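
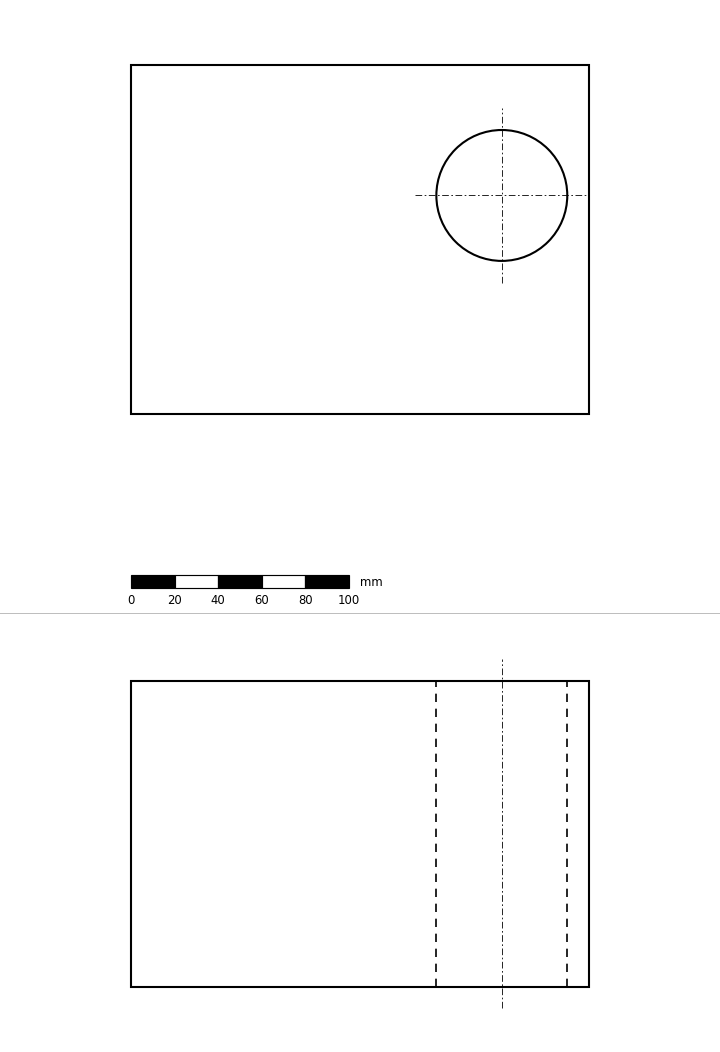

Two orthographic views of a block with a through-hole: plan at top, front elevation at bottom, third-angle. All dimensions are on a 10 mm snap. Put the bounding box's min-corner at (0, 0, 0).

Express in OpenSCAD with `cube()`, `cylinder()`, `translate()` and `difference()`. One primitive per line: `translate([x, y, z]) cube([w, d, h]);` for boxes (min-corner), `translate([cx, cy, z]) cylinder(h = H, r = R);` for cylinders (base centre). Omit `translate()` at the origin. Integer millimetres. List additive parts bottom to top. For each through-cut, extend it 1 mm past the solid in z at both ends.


difference() {
  cube([210, 160, 140]);
  translate([170, 100, -1]) cylinder(h = 142, r = 30);
}


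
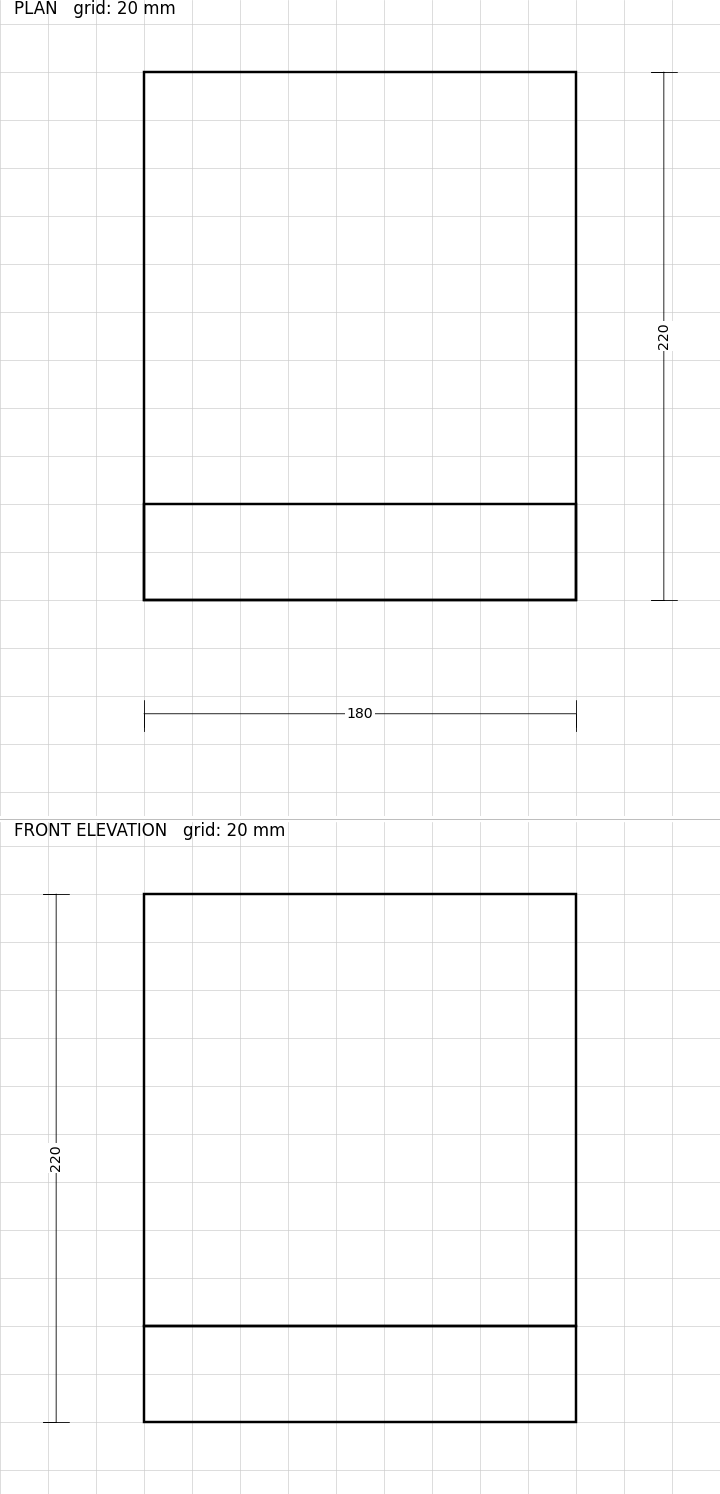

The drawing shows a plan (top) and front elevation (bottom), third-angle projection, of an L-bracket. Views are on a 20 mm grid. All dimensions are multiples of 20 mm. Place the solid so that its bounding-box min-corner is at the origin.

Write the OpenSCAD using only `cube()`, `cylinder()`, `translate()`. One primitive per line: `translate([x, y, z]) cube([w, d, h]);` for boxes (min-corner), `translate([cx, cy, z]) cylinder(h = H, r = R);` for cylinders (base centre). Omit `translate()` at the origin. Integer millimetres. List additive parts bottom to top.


cube([180, 220, 40]);
translate([0, 0, 40]) cube([180, 40, 180]);


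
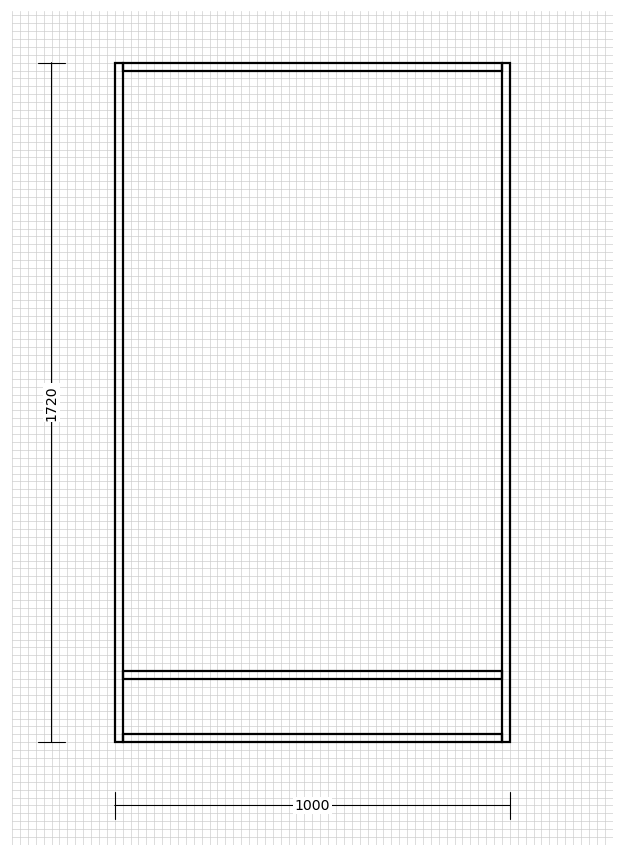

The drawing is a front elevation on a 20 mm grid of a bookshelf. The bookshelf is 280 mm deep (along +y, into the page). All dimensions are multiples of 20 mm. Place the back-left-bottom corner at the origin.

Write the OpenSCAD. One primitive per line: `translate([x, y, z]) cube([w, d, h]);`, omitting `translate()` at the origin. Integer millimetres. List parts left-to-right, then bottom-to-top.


cube([20, 280, 1720]);
translate([20, 0, 0]) cube([960, 280, 20]);
translate([20, 0, 160]) cube([960, 280, 20]);
translate([20, 0, 1700]) cube([960, 280, 20]);
translate([980, 0, 0]) cube([20, 280, 1720]);


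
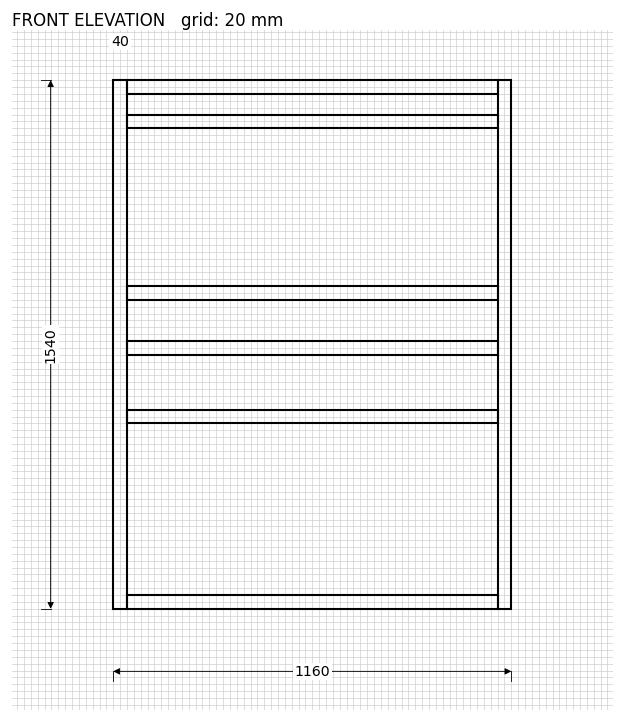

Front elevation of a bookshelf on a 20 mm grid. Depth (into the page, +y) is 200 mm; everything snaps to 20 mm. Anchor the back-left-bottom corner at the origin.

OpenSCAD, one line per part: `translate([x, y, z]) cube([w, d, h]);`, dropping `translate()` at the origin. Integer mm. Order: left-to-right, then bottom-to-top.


cube([40, 200, 1540]);
translate([40, 0, 0]) cube([1080, 200, 40]);
translate([40, 0, 540]) cube([1080, 200, 40]);
translate([40, 0, 740]) cube([1080, 200, 40]);
translate([40, 0, 900]) cube([1080, 200, 40]);
translate([40, 0, 1400]) cube([1080, 200, 40]);
translate([40, 0, 1500]) cube([1080, 200, 40]);
translate([1120, 0, 0]) cube([40, 200, 1540]);


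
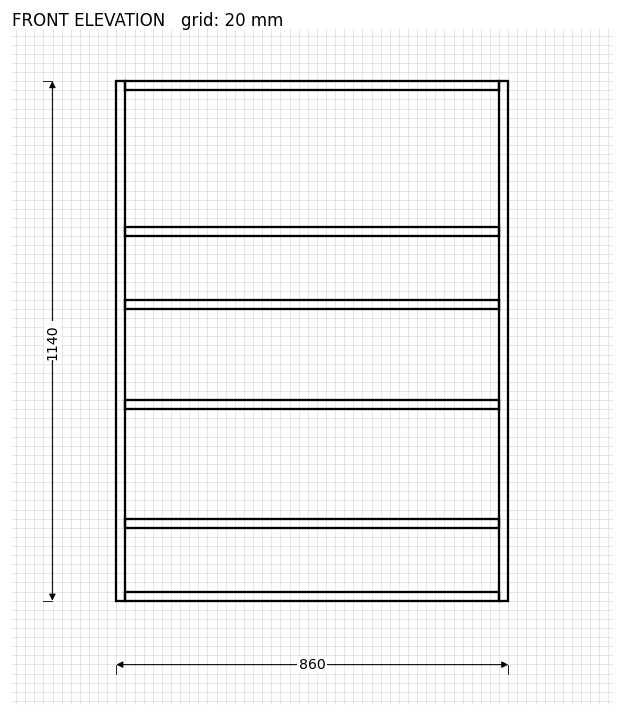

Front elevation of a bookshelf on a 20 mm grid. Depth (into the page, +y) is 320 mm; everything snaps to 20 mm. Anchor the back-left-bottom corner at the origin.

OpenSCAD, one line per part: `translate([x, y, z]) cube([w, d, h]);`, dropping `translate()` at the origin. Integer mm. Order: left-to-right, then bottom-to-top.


cube([20, 320, 1140]);
translate([20, 0, 0]) cube([820, 320, 20]);
translate([20, 0, 160]) cube([820, 320, 20]);
translate([20, 0, 420]) cube([820, 320, 20]);
translate([20, 0, 640]) cube([820, 320, 20]);
translate([20, 0, 800]) cube([820, 320, 20]);
translate([20, 0, 1120]) cube([820, 320, 20]);
translate([840, 0, 0]) cube([20, 320, 1140]);


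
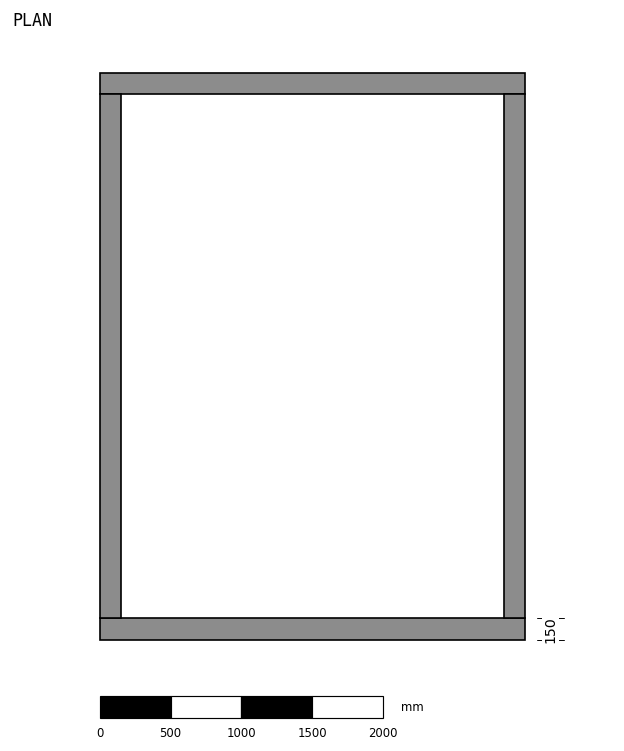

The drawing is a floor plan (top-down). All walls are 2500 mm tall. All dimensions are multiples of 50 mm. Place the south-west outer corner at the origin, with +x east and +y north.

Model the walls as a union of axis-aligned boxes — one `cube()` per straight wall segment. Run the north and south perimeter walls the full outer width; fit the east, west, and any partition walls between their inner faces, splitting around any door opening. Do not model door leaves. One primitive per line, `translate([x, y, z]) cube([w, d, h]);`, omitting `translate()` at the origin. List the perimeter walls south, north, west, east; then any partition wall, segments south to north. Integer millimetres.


cube([3000, 150, 2500]);
translate([0, 3850, 0]) cube([3000, 150, 2500]);
translate([0, 150, 0]) cube([150, 3700, 2500]);
translate([2850, 150, 0]) cube([150, 3700, 2500]);


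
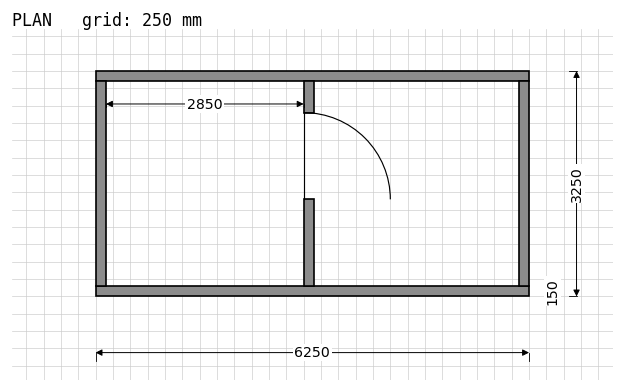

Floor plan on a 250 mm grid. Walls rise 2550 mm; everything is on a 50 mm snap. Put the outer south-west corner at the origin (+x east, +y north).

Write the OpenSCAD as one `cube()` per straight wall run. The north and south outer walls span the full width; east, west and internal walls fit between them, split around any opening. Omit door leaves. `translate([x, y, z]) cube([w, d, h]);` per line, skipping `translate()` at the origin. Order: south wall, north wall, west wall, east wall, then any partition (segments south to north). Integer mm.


cube([6250, 150, 2550]);
translate([0, 3100, 0]) cube([6250, 150, 2550]);
translate([0, 150, 0]) cube([150, 2950, 2550]);
translate([6100, 150, 0]) cube([150, 2950, 2550]);
translate([3000, 150, 0]) cube([150, 1250, 2550]);
translate([3000, 2650, 0]) cube([150, 450, 2550]);


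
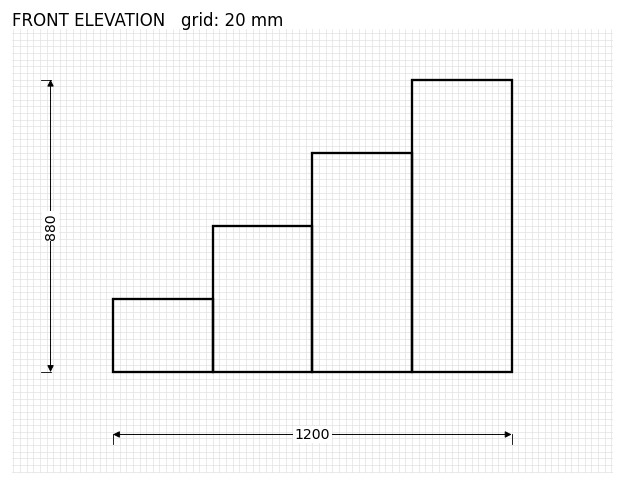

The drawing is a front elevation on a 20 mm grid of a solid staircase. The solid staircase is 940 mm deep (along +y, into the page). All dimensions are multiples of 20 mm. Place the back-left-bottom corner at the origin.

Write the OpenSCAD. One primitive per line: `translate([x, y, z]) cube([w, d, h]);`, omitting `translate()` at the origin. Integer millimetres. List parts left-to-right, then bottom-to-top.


cube([300, 940, 220]);
translate([300, 0, 0]) cube([300, 940, 440]);
translate([600, 0, 0]) cube([300, 940, 660]);
translate([900, 0, 0]) cube([300, 940, 880]);


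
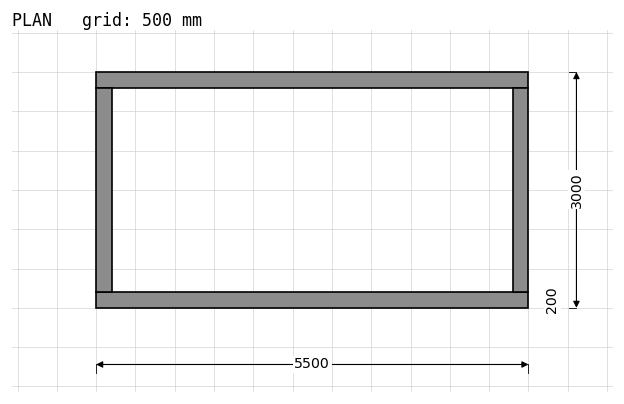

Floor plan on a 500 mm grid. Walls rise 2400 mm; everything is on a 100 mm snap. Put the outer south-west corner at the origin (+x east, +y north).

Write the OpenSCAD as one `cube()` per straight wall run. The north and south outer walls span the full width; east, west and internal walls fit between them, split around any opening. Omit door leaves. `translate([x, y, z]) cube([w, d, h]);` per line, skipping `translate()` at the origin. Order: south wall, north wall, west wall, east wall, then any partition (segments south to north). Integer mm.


cube([5500, 200, 2400]);
translate([0, 2800, 0]) cube([5500, 200, 2400]);
translate([0, 200, 0]) cube([200, 2600, 2400]);
translate([5300, 200, 0]) cube([200, 2600, 2400]);


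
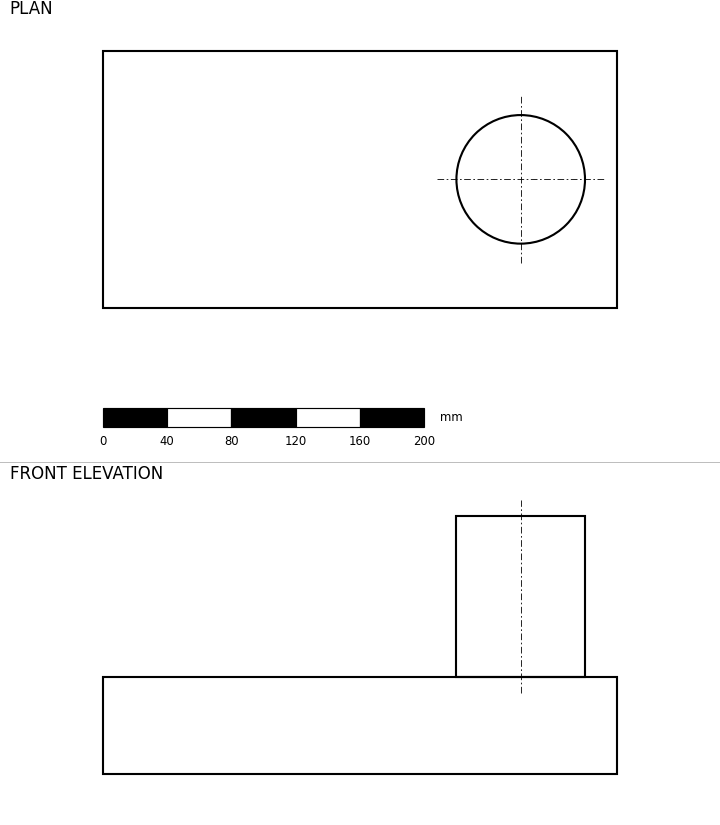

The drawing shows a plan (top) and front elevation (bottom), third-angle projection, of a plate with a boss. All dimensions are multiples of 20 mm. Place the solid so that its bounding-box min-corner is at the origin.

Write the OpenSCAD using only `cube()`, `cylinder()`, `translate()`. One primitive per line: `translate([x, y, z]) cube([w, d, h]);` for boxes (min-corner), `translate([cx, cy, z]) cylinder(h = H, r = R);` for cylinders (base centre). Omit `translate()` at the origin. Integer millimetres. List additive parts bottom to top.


cube([320, 160, 60]);
translate([260, 80, 60]) cylinder(h = 100, r = 40);


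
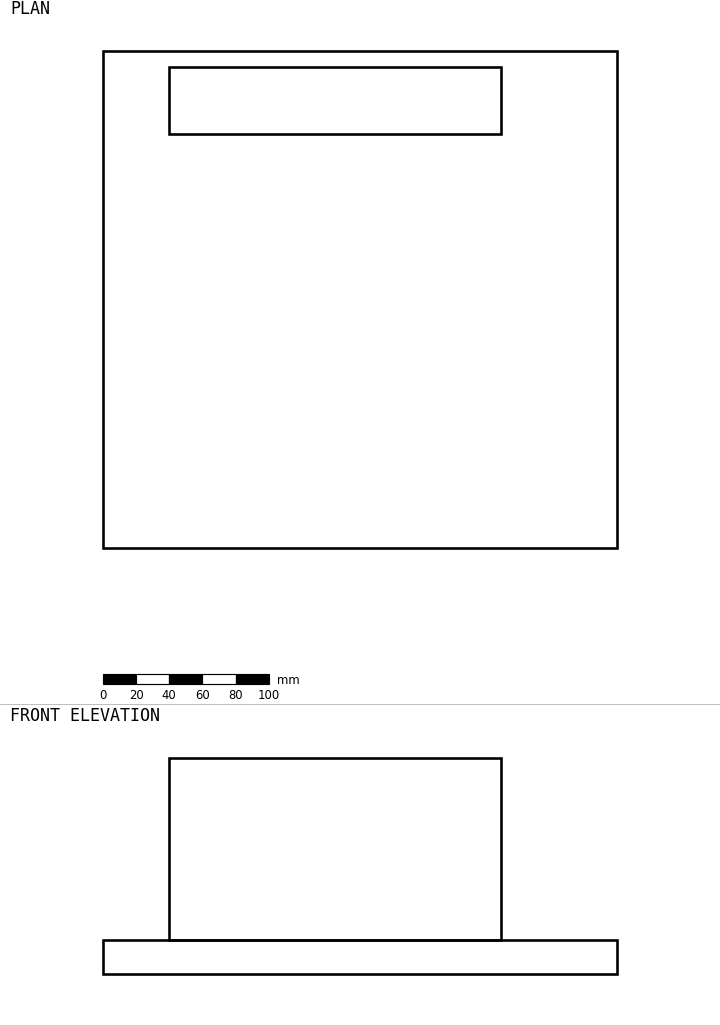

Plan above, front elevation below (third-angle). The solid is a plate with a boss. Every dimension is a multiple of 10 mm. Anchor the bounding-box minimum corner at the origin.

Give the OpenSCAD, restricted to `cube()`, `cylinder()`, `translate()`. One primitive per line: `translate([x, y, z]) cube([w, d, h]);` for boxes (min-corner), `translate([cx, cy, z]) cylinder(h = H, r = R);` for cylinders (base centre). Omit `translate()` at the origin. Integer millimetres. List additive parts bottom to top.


cube([310, 300, 20]);
translate([40, 250, 20]) cube([200, 40, 110]);


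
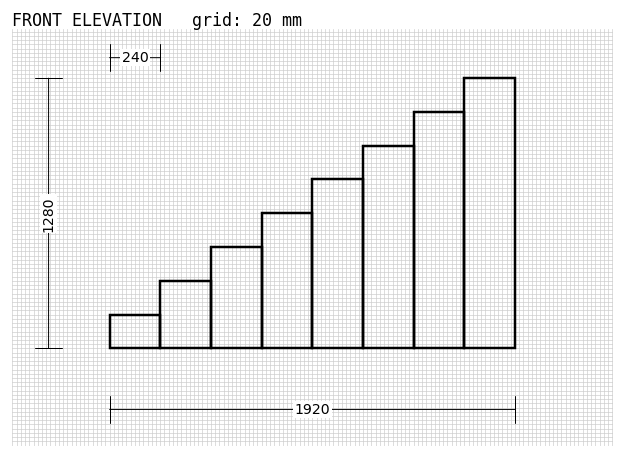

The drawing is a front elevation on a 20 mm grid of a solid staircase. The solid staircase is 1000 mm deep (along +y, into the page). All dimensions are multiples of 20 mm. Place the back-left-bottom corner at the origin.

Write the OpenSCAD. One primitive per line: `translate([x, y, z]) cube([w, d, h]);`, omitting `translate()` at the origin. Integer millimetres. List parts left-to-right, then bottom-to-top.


cube([240, 1000, 160]);
translate([240, 0, 0]) cube([240, 1000, 320]);
translate([480, 0, 0]) cube([240, 1000, 480]);
translate([720, 0, 0]) cube([240, 1000, 640]);
translate([960, 0, 0]) cube([240, 1000, 800]);
translate([1200, 0, 0]) cube([240, 1000, 960]);
translate([1440, 0, 0]) cube([240, 1000, 1120]);
translate([1680, 0, 0]) cube([240, 1000, 1280]);


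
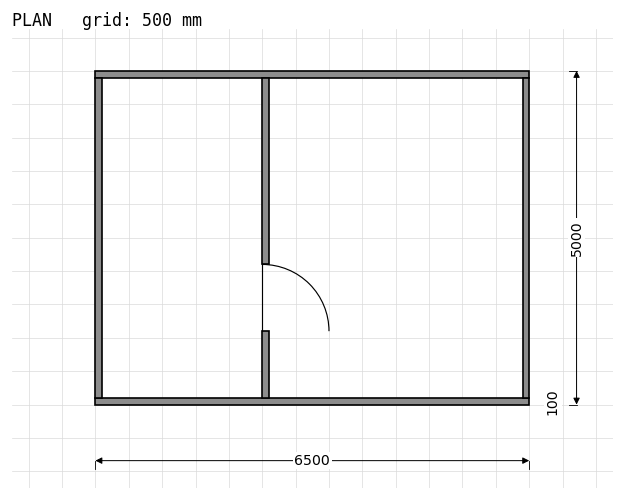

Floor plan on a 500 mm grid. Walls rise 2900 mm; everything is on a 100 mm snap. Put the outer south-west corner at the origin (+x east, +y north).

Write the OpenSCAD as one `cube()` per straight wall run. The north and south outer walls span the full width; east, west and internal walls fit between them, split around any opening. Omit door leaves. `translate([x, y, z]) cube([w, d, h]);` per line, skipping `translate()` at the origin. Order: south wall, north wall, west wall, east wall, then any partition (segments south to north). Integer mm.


cube([6500, 100, 2900]);
translate([0, 4900, 0]) cube([6500, 100, 2900]);
translate([0, 100, 0]) cube([100, 4800, 2900]);
translate([6400, 100, 0]) cube([100, 4800, 2900]);
translate([2500, 100, 0]) cube([100, 1000, 2900]);
translate([2500, 2100, 0]) cube([100, 2800, 2900]);


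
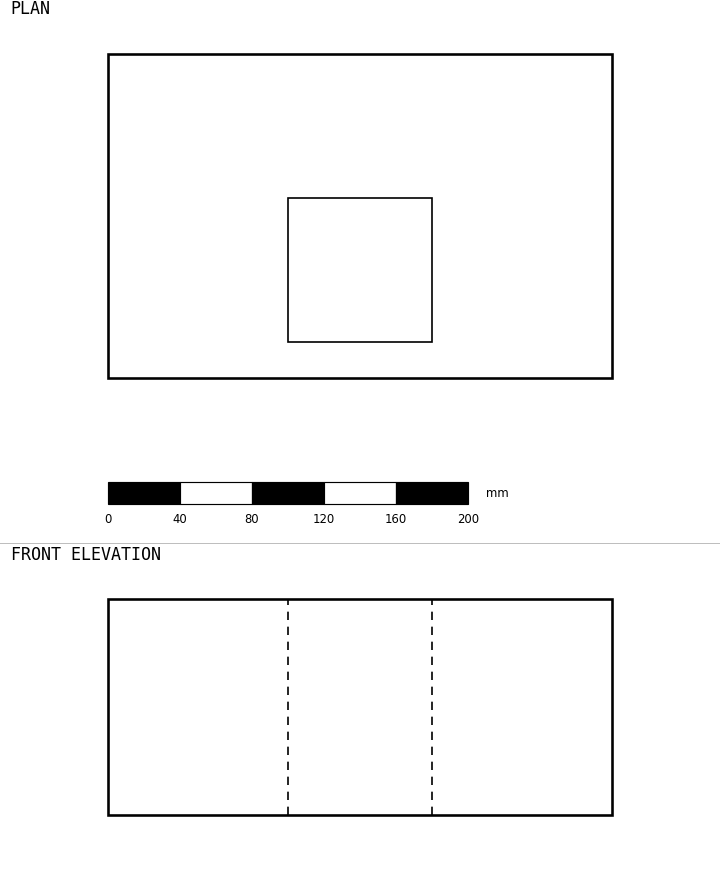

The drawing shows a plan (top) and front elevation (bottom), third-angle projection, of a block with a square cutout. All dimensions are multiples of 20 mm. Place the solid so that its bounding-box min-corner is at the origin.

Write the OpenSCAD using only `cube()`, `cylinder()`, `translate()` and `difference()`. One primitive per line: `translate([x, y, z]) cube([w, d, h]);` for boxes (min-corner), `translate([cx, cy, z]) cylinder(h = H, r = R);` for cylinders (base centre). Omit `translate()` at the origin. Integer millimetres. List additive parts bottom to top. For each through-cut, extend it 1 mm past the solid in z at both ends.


difference() {
  cube([280, 180, 120]);
  translate([100, 20, -1]) cube([80, 80, 122]);
}


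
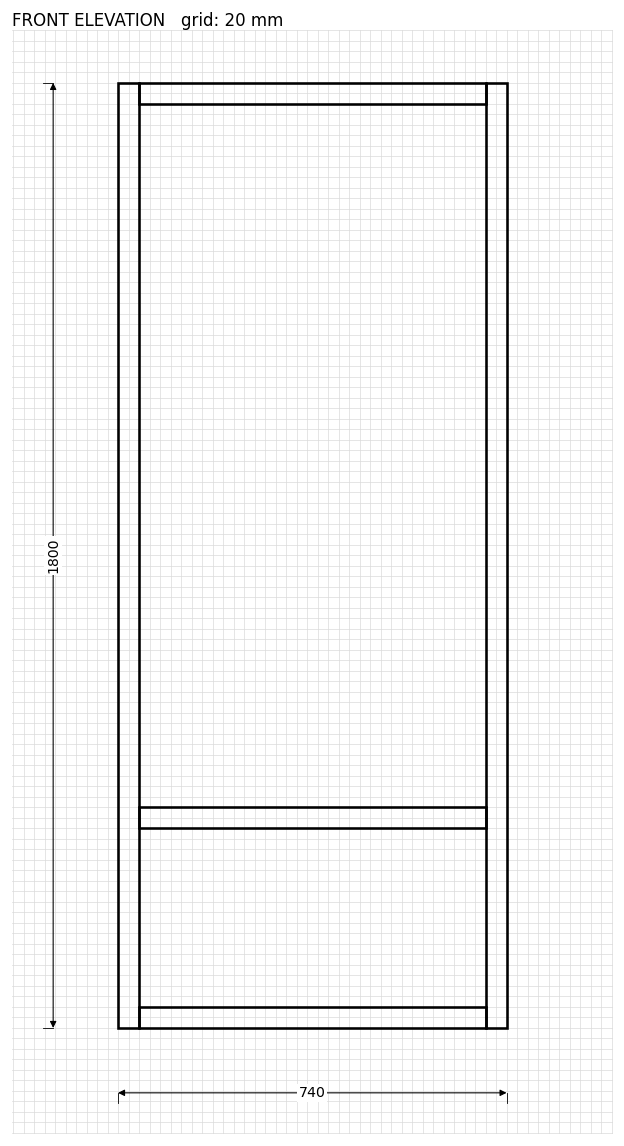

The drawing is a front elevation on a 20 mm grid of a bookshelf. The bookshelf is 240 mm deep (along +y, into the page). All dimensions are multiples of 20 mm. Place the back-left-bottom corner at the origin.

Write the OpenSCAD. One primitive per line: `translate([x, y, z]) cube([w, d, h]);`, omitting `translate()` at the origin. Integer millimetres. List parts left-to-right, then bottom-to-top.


cube([40, 240, 1800]);
translate([40, 0, 0]) cube([660, 240, 40]);
translate([40, 0, 380]) cube([660, 240, 40]);
translate([40, 0, 1760]) cube([660, 240, 40]);
translate([700, 0, 0]) cube([40, 240, 1800]);


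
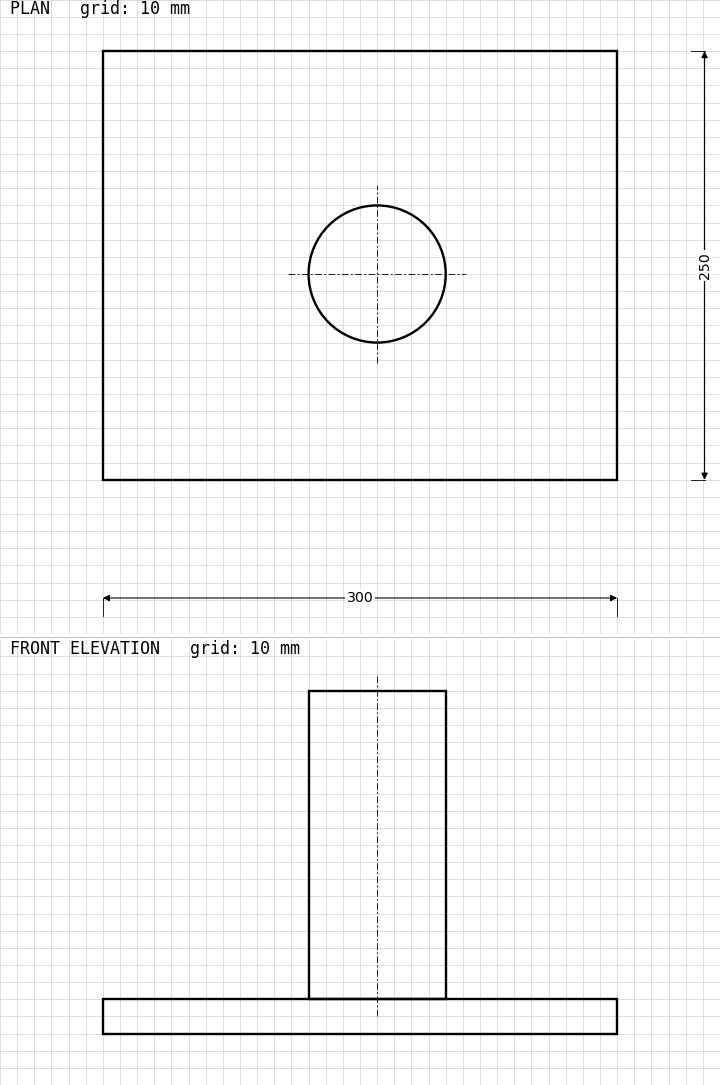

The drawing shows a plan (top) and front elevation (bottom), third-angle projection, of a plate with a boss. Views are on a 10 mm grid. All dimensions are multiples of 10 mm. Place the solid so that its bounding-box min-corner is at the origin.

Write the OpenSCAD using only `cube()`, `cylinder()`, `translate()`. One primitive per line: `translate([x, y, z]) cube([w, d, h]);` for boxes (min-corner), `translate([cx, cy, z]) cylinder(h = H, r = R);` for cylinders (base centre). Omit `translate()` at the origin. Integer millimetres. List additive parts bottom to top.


cube([300, 250, 20]);
translate([160, 120, 20]) cylinder(h = 180, r = 40);


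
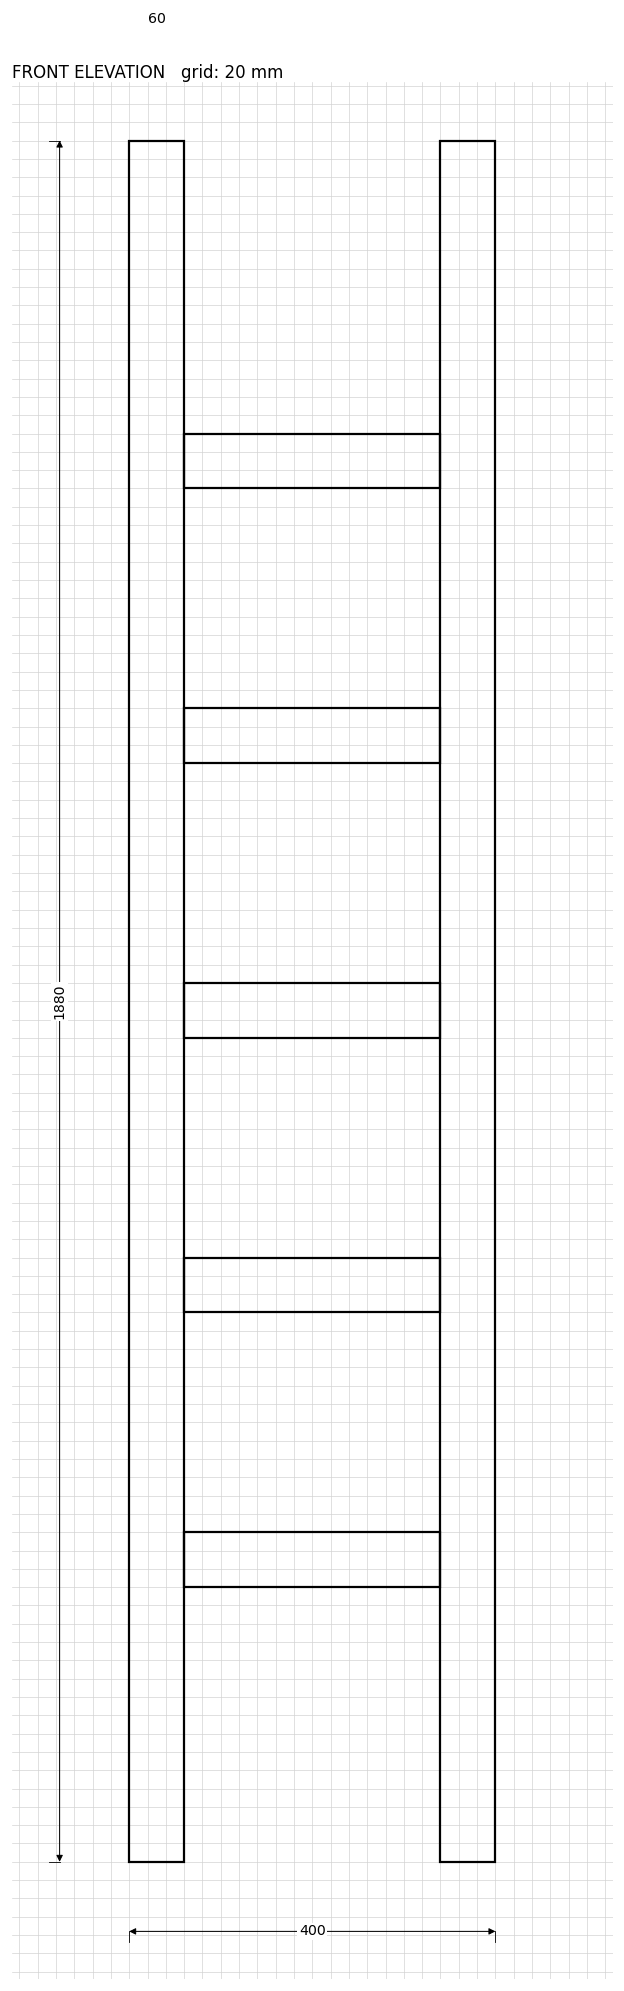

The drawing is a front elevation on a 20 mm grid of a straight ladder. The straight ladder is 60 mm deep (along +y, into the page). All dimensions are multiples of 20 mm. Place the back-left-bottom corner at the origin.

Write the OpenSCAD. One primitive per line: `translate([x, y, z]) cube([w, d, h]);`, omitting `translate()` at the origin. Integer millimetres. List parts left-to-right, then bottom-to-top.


cube([60, 60, 1880]);
translate([60, 0, 300]) cube([280, 60, 60]);
translate([60, 0, 600]) cube([280, 60, 60]);
translate([60, 0, 900]) cube([280, 60, 60]);
translate([60, 0, 1200]) cube([280, 60, 60]);
translate([60, 0, 1500]) cube([280, 60, 60]);
translate([340, 0, 0]) cube([60, 60, 1880]);


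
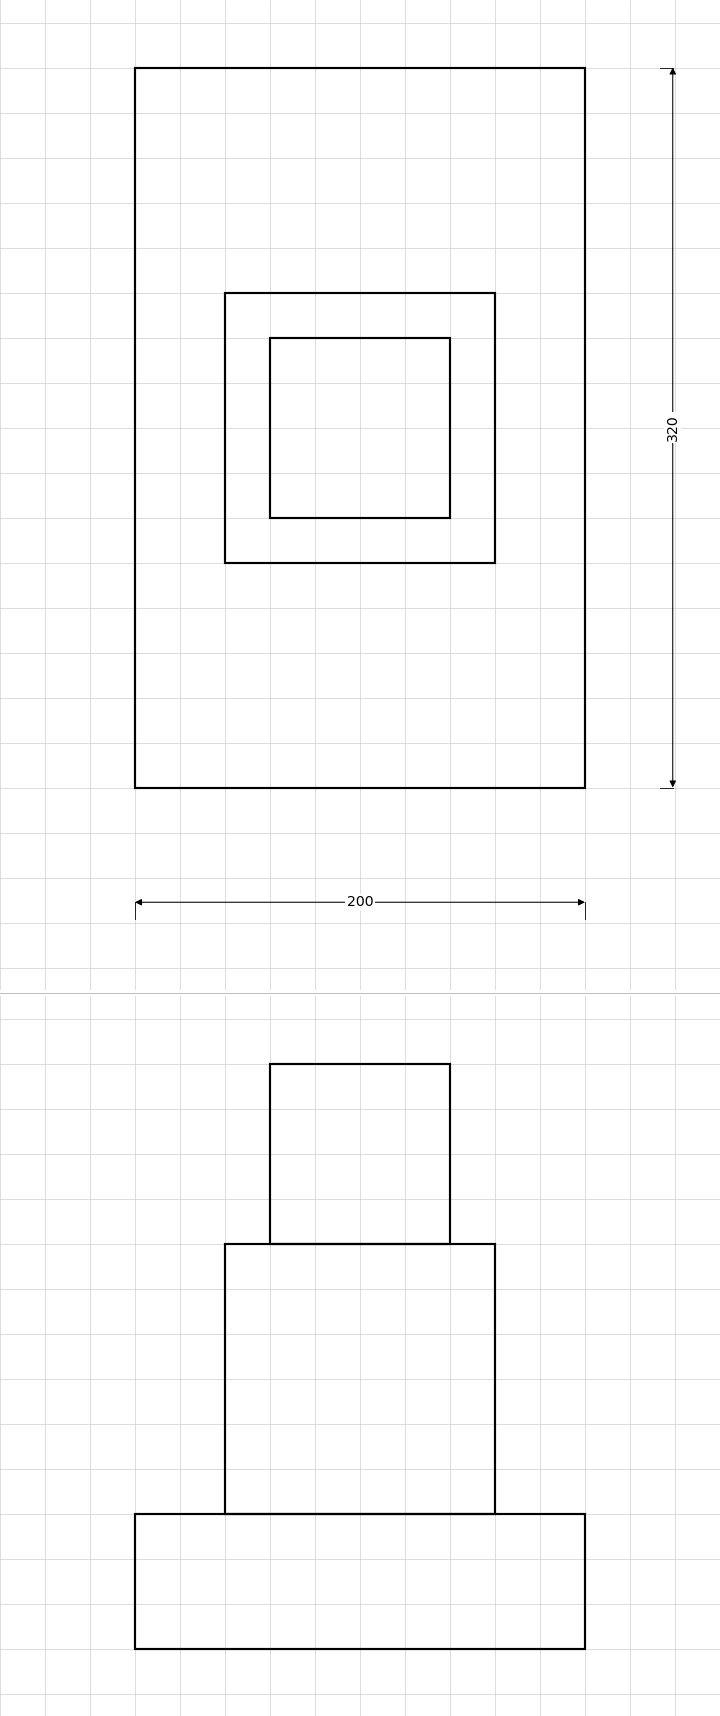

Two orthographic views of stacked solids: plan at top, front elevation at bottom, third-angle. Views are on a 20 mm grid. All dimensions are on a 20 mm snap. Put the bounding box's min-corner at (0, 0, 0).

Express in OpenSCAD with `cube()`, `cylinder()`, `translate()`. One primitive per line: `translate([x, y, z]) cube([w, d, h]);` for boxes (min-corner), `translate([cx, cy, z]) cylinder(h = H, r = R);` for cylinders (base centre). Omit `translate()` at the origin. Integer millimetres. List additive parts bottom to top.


cube([200, 320, 60]);
translate([40, 100, 60]) cube([120, 120, 120]);
translate([60, 120, 180]) cube([80, 80, 80]);


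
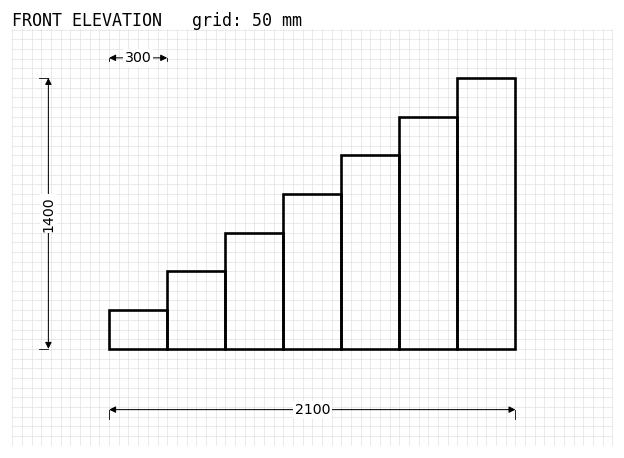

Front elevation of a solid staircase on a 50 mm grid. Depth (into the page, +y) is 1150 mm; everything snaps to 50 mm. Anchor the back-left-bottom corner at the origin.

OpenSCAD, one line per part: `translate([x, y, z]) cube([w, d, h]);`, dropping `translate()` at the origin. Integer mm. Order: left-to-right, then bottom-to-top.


cube([300, 1150, 200]);
translate([300, 0, 0]) cube([300, 1150, 400]);
translate([600, 0, 0]) cube([300, 1150, 600]);
translate([900, 0, 0]) cube([300, 1150, 800]);
translate([1200, 0, 0]) cube([300, 1150, 1000]);
translate([1500, 0, 0]) cube([300, 1150, 1200]);
translate([1800, 0, 0]) cube([300, 1150, 1400]);


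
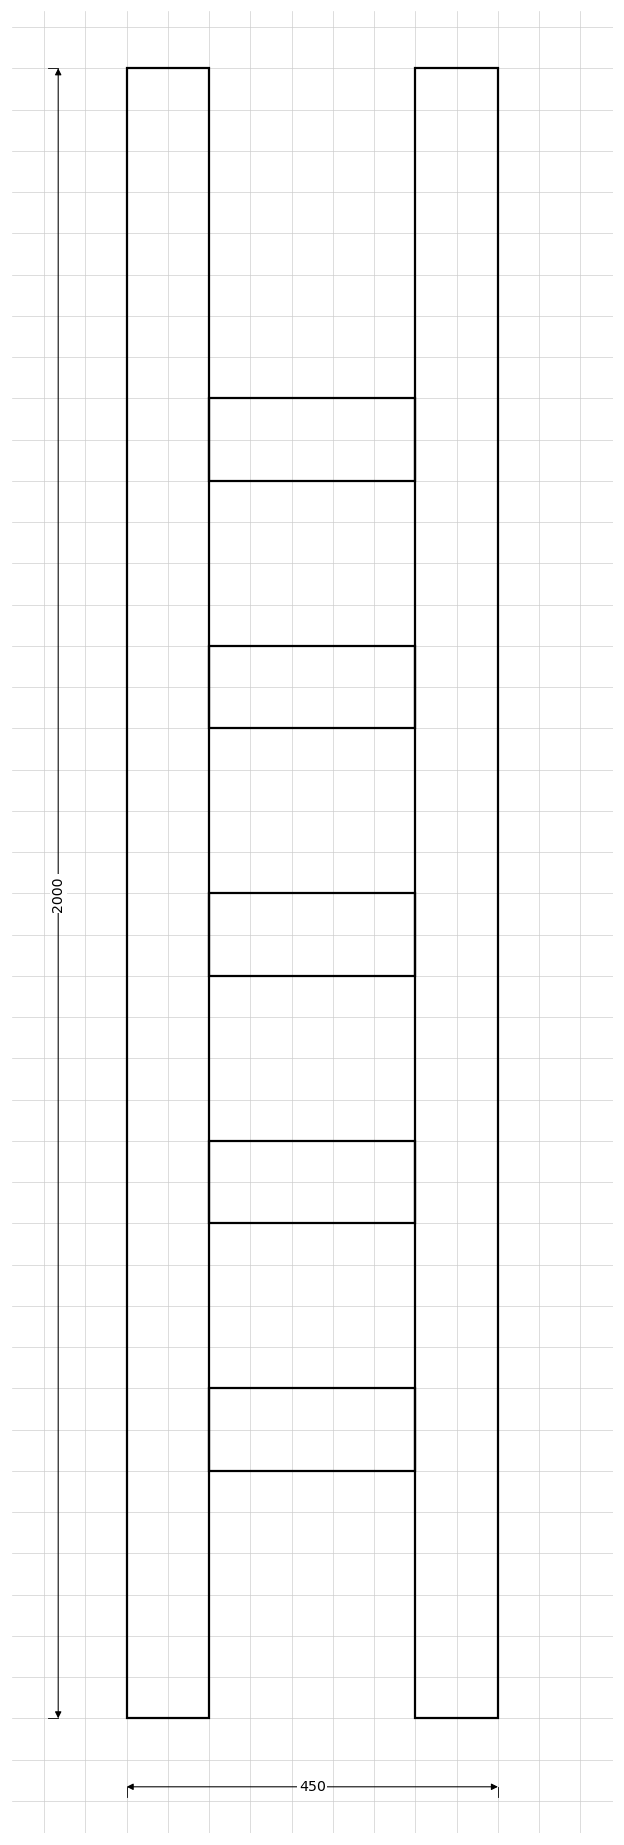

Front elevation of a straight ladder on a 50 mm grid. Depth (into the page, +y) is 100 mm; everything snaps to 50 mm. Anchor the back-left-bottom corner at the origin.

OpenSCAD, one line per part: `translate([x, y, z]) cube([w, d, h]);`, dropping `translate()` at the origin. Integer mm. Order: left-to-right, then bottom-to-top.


cube([100, 100, 2000]);
translate([100, 0, 300]) cube([250, 100, 100]);
translate([100, 0, 600]) cube([250, 100, 100]);
translate([100, 0, 900]) cube([250, 100, 100]);
translate([100, 0, 1200]) cube([250, 100, 100]);
translate([100, 0, 1500]) cube([250, 100, 100]);
translate([350, 0, 0]) cube([100, 100, 2000]);


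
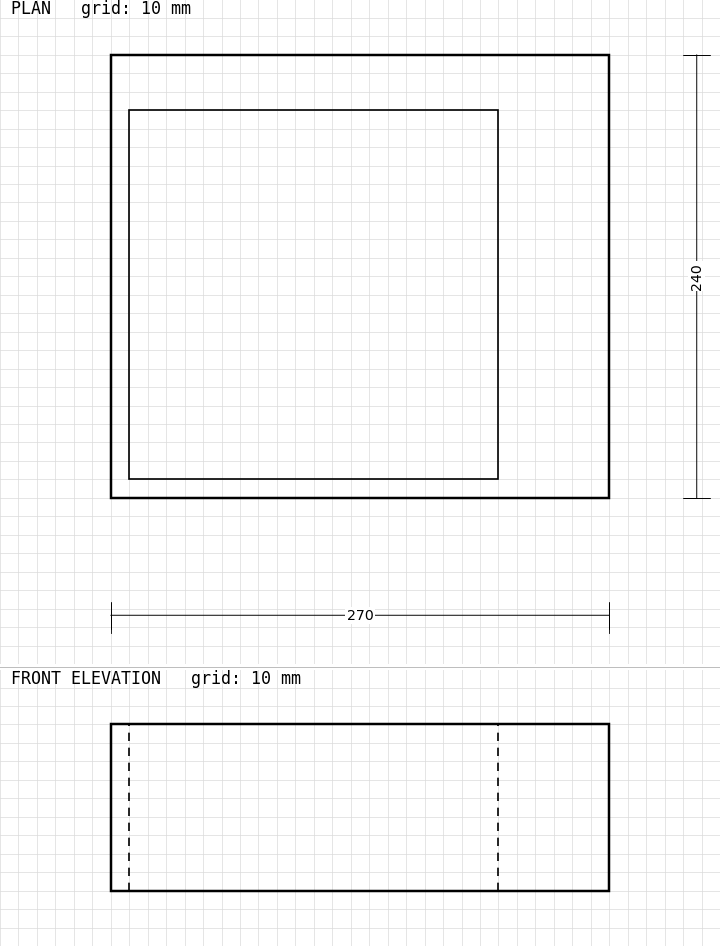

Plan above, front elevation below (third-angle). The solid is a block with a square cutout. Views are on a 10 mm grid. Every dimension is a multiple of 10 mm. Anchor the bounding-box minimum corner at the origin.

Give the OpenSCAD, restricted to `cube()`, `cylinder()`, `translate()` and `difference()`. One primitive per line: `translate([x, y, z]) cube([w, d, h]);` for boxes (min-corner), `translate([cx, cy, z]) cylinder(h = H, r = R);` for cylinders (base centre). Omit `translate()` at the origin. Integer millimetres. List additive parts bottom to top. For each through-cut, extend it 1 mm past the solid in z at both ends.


difference() {
  cube([270, 240, 90]);
  translate([10, 10, -1]) cube([200, 200, 92]);
}


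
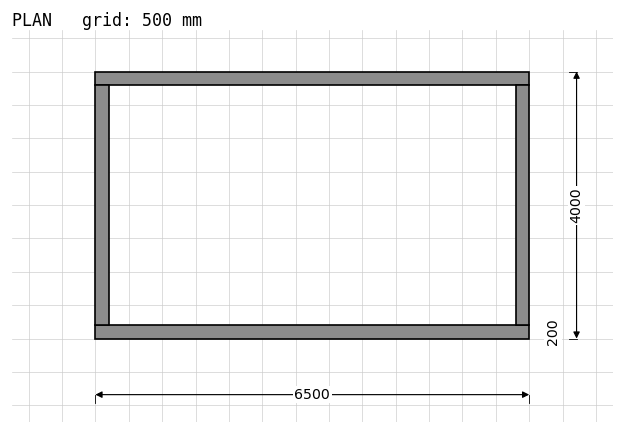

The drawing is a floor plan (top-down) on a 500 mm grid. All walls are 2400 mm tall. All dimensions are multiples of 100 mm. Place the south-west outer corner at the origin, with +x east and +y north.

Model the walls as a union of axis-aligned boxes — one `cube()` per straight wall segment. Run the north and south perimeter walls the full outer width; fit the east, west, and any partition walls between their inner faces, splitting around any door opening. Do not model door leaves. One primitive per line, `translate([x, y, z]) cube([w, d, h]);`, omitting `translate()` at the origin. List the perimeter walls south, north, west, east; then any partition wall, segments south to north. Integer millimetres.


cube([6500, 200, 2400]);
translate([0, 3800, 0]) cube([6500, 200, 2400]);
translate([0, 200, 0]) cube([200, 3600, 2400]);
translate([6300, 200, 0]) cube([200, 3600, 2400]);


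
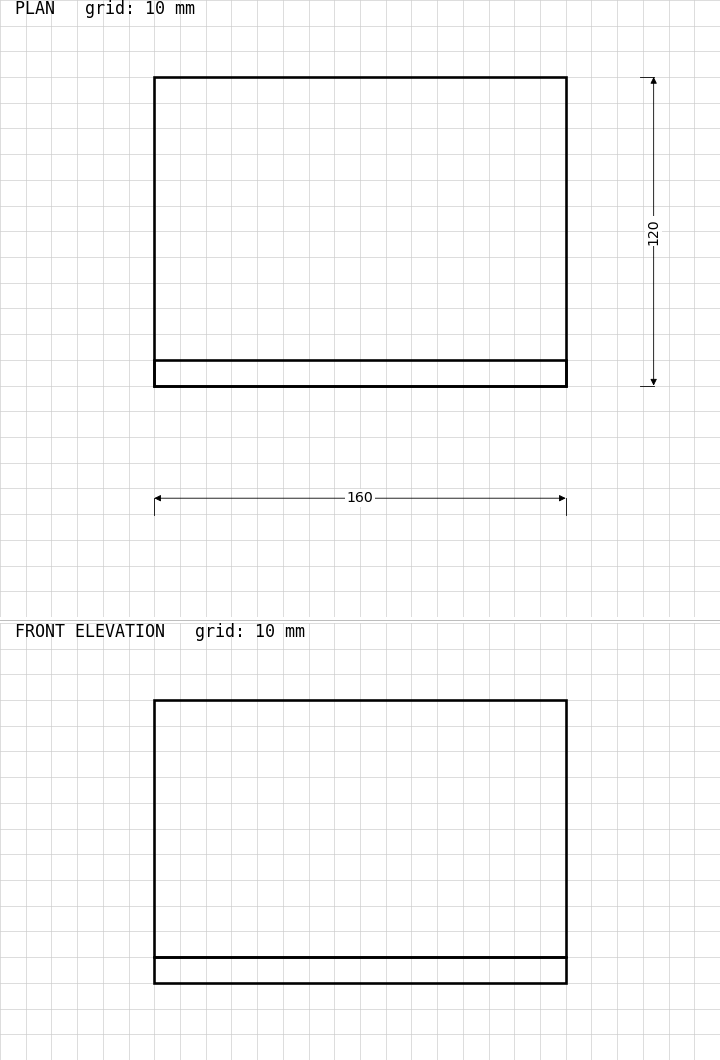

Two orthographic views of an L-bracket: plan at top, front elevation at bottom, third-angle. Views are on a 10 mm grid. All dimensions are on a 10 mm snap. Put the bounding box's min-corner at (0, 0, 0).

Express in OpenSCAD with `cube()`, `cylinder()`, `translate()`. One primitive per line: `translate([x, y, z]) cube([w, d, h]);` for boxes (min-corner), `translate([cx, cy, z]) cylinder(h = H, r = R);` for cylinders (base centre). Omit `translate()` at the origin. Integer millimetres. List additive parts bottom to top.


cube([160, 120, 10]);
translate([0, 0, 10]) cube([160, 10, 100]);


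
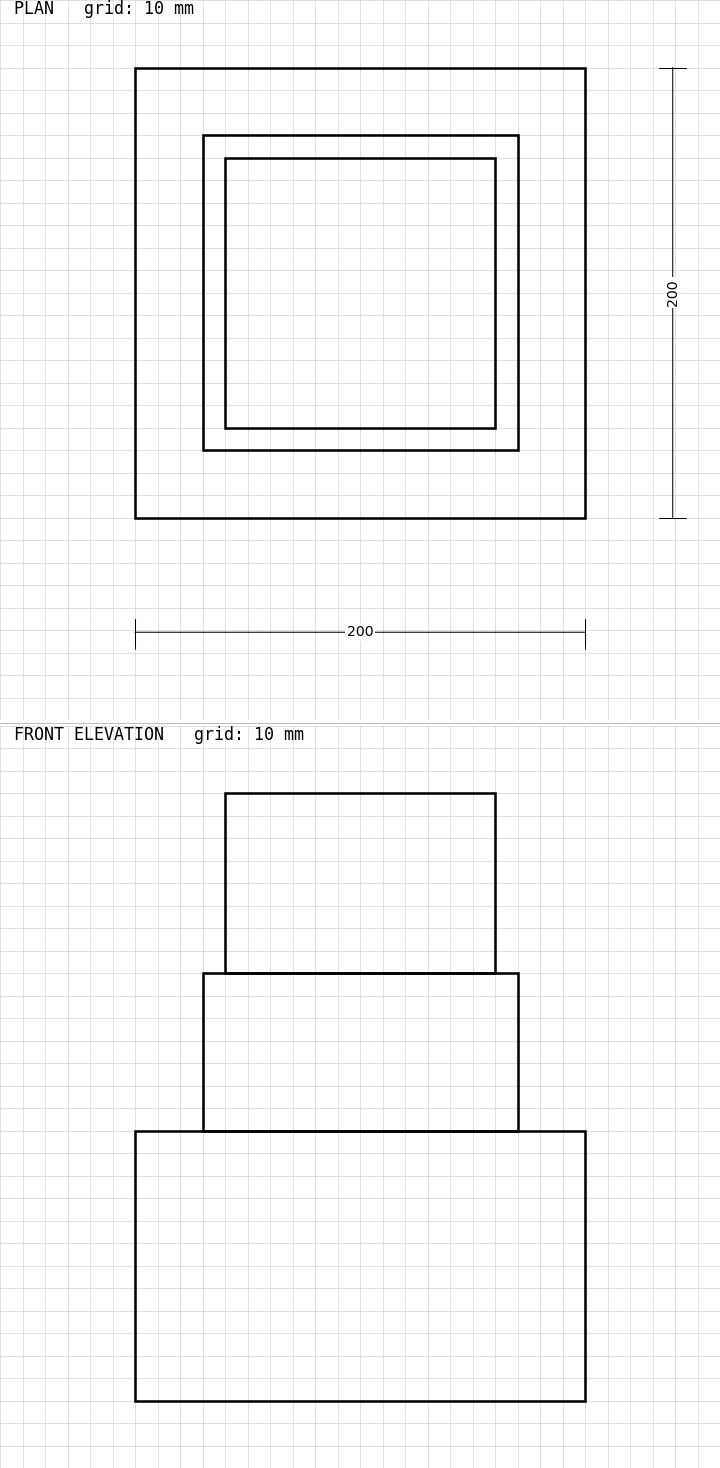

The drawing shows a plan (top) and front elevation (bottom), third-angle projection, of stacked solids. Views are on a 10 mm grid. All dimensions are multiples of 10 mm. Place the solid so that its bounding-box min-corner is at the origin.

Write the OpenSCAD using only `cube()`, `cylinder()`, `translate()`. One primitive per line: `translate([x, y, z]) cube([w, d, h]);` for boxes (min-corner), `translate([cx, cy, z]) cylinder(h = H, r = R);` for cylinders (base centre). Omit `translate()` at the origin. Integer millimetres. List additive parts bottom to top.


cube([200, 200, 120]);
translate([30, 30, 120]) cube([140, 140, 70]);
translate([40, 40, 190]) cube([120, 120, 80]);


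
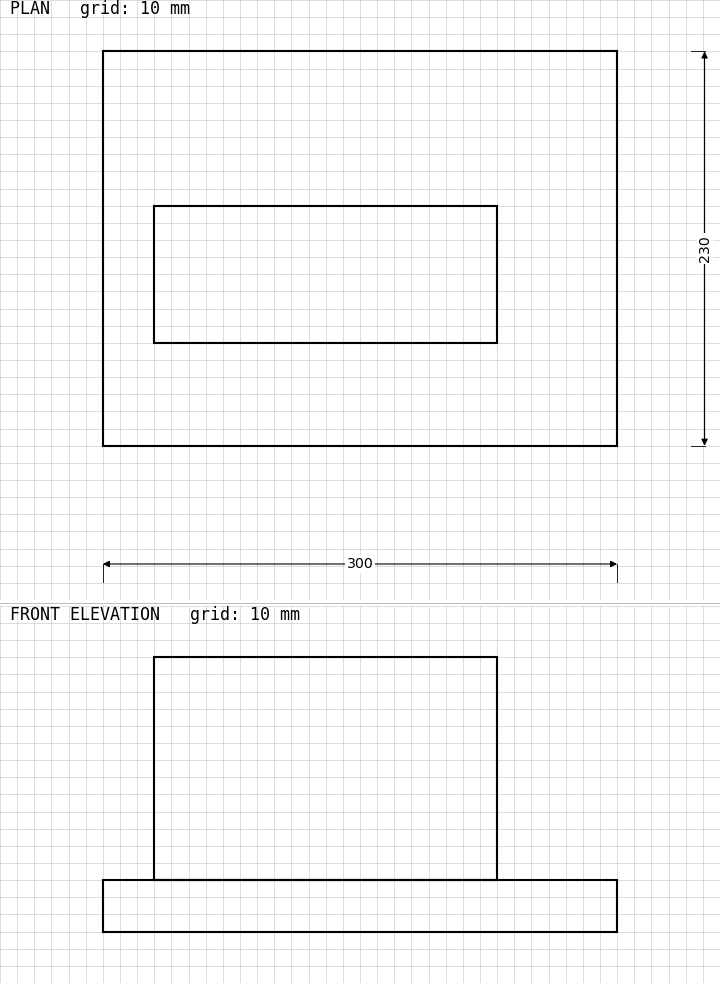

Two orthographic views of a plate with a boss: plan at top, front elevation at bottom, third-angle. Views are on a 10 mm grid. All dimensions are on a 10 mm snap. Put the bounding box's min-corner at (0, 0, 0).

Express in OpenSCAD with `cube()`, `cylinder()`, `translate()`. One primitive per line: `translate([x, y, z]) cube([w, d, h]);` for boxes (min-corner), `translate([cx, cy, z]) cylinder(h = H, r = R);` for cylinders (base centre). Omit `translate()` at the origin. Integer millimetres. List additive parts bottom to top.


cube([300, 230, 30]);
translate([30, 60, 30]) cube([200, 80, 130]);


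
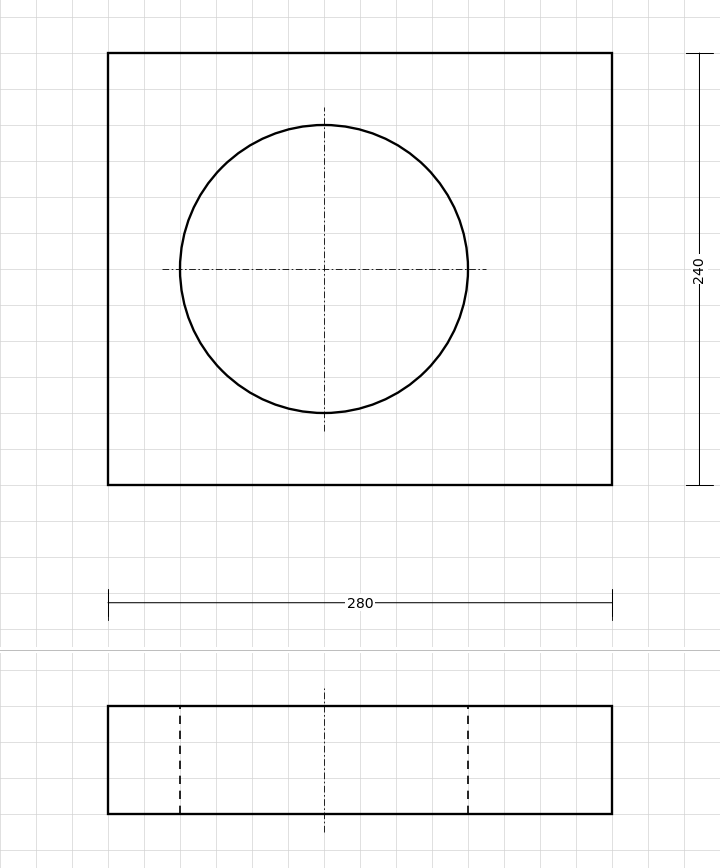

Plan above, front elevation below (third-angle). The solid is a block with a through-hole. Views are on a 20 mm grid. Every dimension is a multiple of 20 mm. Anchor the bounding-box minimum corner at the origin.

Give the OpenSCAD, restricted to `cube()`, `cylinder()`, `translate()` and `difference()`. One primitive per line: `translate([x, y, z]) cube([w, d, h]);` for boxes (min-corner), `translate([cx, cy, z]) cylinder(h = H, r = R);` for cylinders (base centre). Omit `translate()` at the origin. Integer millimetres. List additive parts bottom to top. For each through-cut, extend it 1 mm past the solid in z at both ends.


difference() {
  cube([280, 240, 60]);
  translate([120, 120, -1]) cylinder(h = 62, r = 80);
}


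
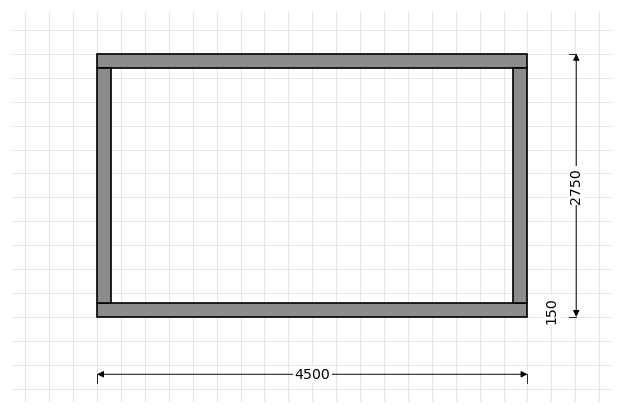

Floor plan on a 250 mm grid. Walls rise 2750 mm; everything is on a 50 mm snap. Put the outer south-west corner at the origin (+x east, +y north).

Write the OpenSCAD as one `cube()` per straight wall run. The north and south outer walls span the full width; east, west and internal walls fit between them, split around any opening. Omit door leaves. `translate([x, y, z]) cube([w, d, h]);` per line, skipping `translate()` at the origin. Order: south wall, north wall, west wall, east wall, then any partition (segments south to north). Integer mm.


cube([4500, 150, 2750]);
translate([0, 2600, 0]) cube([4500, 150, 2750]);
translate([0, 150, 0]) cube([150, 2450, 2750]);
translate([4350, 150, 0]) cube([150, 2450, 2750]);


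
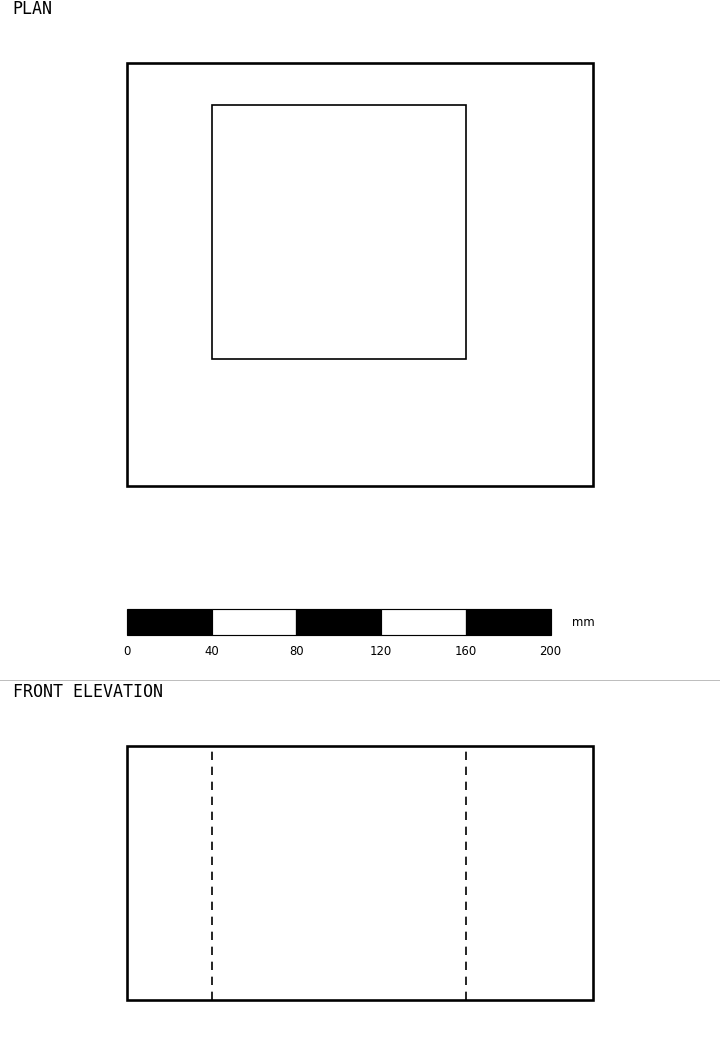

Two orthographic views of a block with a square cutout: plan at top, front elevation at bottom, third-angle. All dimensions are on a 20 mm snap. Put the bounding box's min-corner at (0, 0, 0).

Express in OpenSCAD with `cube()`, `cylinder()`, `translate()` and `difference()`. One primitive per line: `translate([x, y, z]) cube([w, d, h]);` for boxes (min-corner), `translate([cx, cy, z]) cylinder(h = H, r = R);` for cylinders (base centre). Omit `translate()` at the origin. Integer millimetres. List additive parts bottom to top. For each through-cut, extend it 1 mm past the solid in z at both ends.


difference() {
  cube([220, 200, 120]);
  translate([40, 60, -1]) cube([120, 120, 122]);
}


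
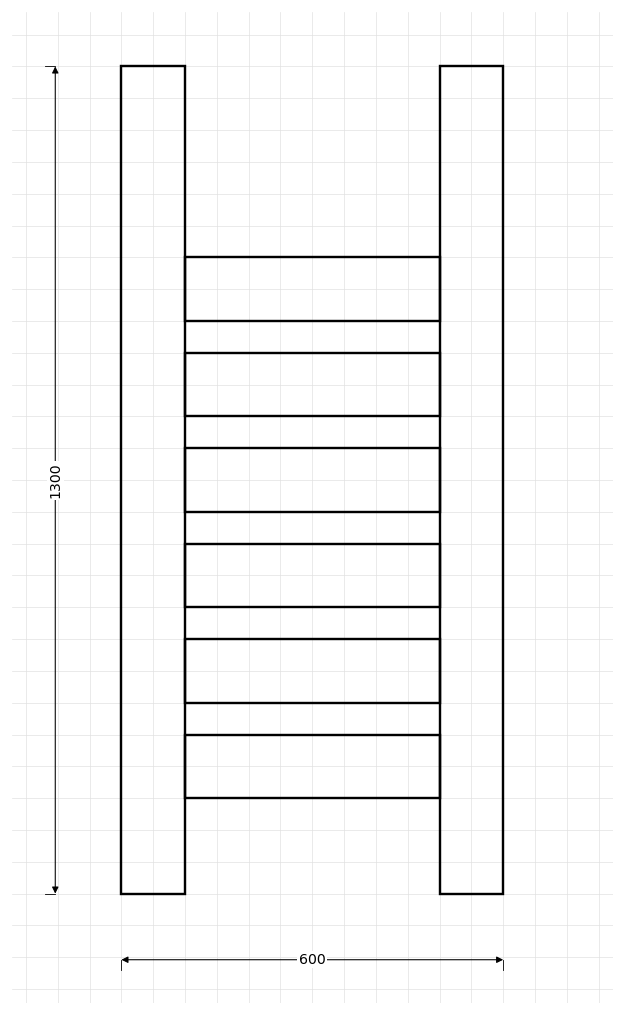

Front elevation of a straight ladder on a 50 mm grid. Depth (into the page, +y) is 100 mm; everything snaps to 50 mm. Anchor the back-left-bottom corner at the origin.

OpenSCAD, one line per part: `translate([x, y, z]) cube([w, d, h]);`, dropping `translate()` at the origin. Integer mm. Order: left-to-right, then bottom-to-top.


cube([100, 100, 1300]);
translate([100, 0, 150]) cube([400, 100, 100]);
translate([100, 0, 300]) cube([400, 100, 100]);
translate([100, 0, 450]) cube([400, 100, 100]);
translate([100, 0, 600]) cube([400, 100, 100]);
translate([100, 0, 750]) cube([400, 100, 100]);
translate([100, 0, 900]) cube([400, 100, 100]);
translate([500, 0, 0]) cube([100, 100, 1300]);


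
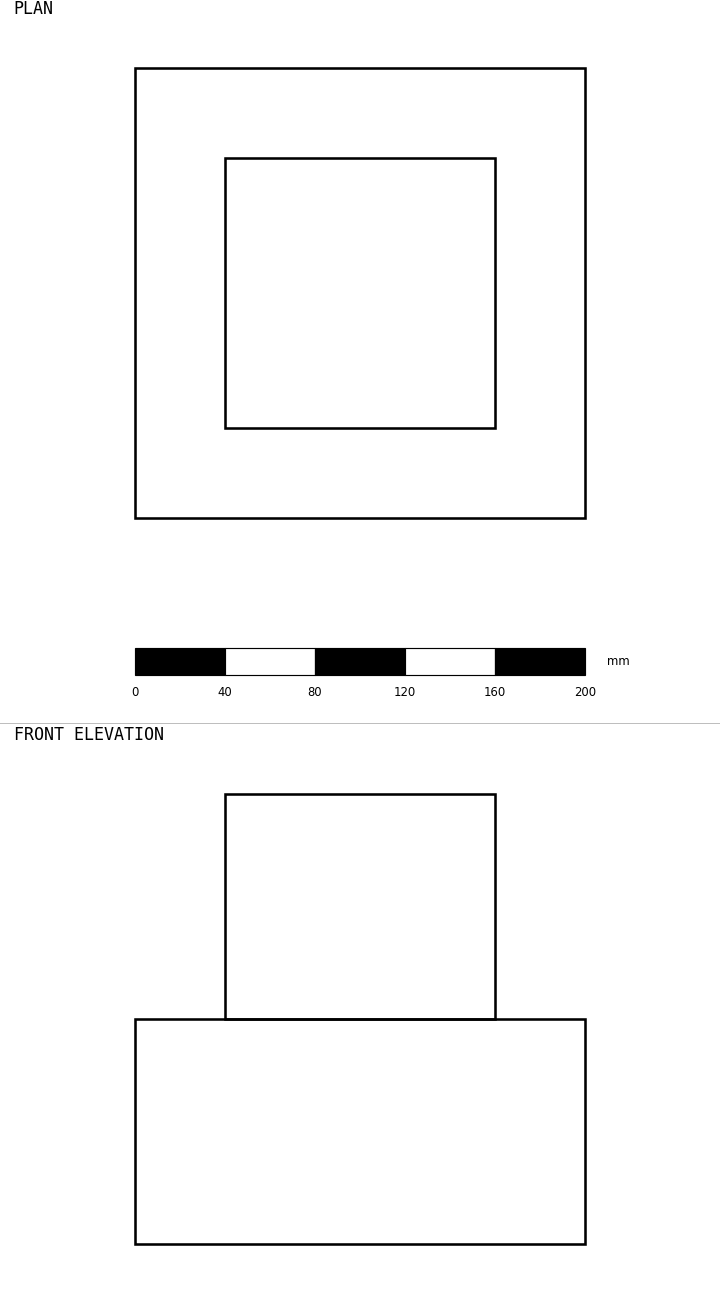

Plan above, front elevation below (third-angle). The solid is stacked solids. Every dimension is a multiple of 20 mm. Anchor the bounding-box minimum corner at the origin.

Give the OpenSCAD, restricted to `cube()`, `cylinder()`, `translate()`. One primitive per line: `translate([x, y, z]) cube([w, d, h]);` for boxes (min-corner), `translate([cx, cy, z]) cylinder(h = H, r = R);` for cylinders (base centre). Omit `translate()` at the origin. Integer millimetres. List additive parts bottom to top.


cube([200, 200, 100]);
translate([40, 40, 100]) cube([120, 120, 100]);


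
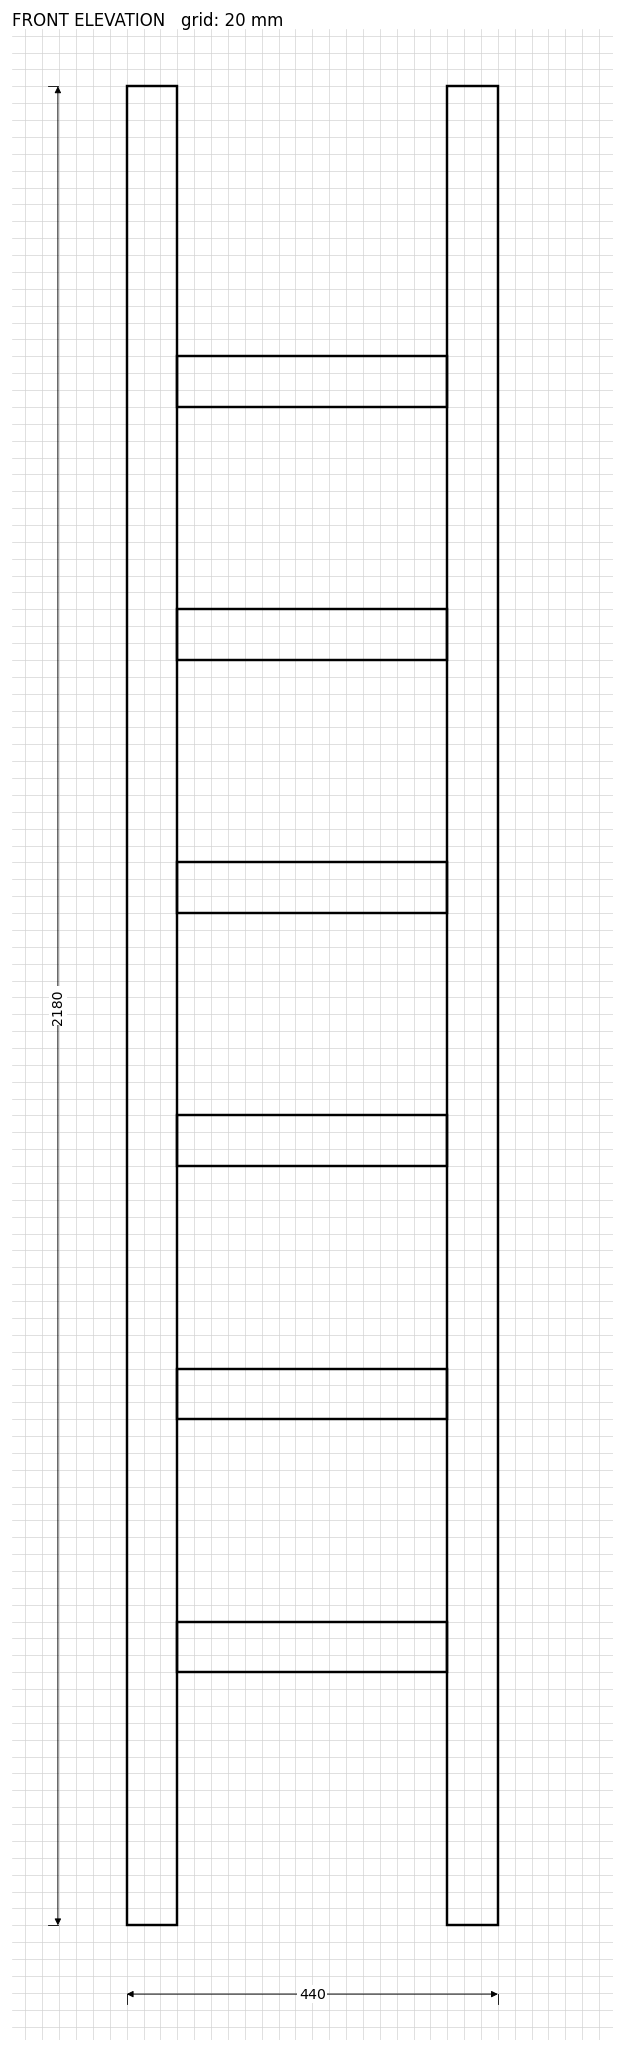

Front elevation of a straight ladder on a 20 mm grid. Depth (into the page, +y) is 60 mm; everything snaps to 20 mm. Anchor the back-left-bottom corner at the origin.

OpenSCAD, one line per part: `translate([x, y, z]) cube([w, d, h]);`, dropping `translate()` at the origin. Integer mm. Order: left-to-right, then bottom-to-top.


cube([60, 60, 2180]);
translate([60, 0, 300]) cube([320, 60, 60]);
translate([60, 0, 600]) cube([320, 60, 60]);
translate([60, 0, 900]) cube([320, 60, 60]);
translate([60, 0, 1200]) cube([320, 60, 60]);
translate([60, 0, 1500]) cube([320, 60, 60]);
translate([60, 0, 1800]) cube([320, 60, 60]);
translate([380, 0, 0]) cube([60, 60, 2180]);


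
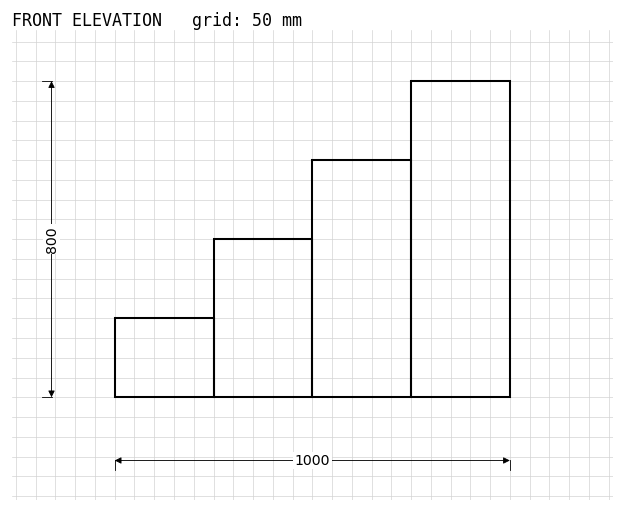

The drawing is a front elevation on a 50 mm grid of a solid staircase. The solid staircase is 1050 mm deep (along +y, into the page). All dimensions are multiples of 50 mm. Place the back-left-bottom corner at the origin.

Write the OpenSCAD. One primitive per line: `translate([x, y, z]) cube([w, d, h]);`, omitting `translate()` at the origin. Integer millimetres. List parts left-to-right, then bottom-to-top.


cube([250, 1050, 200]);
translate([250, 0, 0]) cube([250, 1050, 400]);
translate([500, 0, 0]) cube([250, 1050, 600]);
translate([750, 0, 0]) cube([250, 1050, 800]);


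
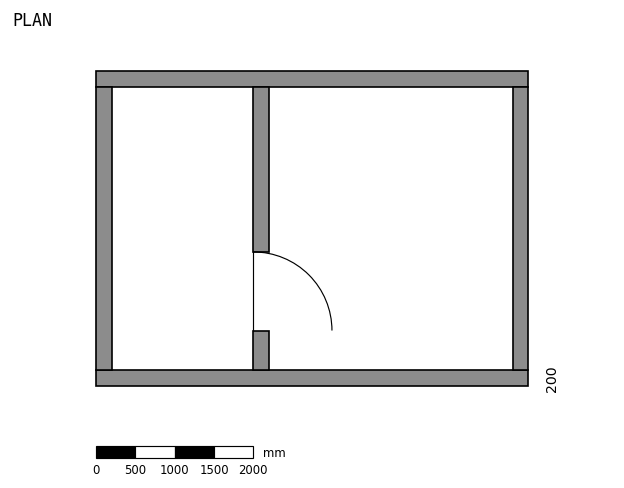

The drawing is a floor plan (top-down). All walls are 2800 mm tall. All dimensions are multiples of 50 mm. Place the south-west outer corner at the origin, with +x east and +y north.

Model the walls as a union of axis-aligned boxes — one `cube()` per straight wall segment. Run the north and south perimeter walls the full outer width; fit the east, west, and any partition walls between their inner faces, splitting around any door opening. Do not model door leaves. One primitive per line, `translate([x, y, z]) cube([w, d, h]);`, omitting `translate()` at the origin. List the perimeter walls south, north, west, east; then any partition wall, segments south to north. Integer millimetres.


cube([5500, 200, 2800]);
translate([0, 3800, 0]) cube([5500, 200, 2800]);
translate([0, 200, 0]) cube([200, 3600, 2800]);
translate([5300, 200, 0]) cube([200, 3600, 2800]);
translate([2000, 200, 0]) cube([200, 500, 2800]);
translate([2000, 1700, 0]) cube([200, 2100, 2800]);


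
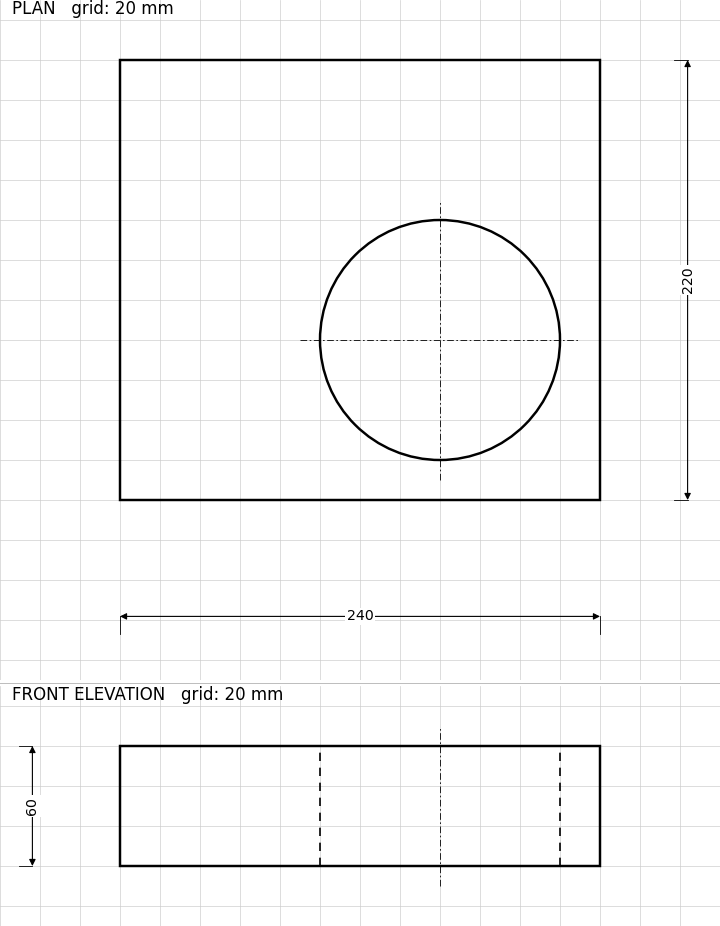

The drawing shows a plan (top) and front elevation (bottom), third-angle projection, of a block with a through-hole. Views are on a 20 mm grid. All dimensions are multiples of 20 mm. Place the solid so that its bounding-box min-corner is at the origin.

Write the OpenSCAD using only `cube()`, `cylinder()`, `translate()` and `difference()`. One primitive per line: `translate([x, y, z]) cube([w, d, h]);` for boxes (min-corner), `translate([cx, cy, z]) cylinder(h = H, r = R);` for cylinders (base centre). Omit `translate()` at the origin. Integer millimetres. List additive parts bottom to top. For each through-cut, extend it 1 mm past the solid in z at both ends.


difference() {
  cube([240, 220, 60]);
  translate([160, 80, -1]) cylinder(h = 62, r = 60);
}


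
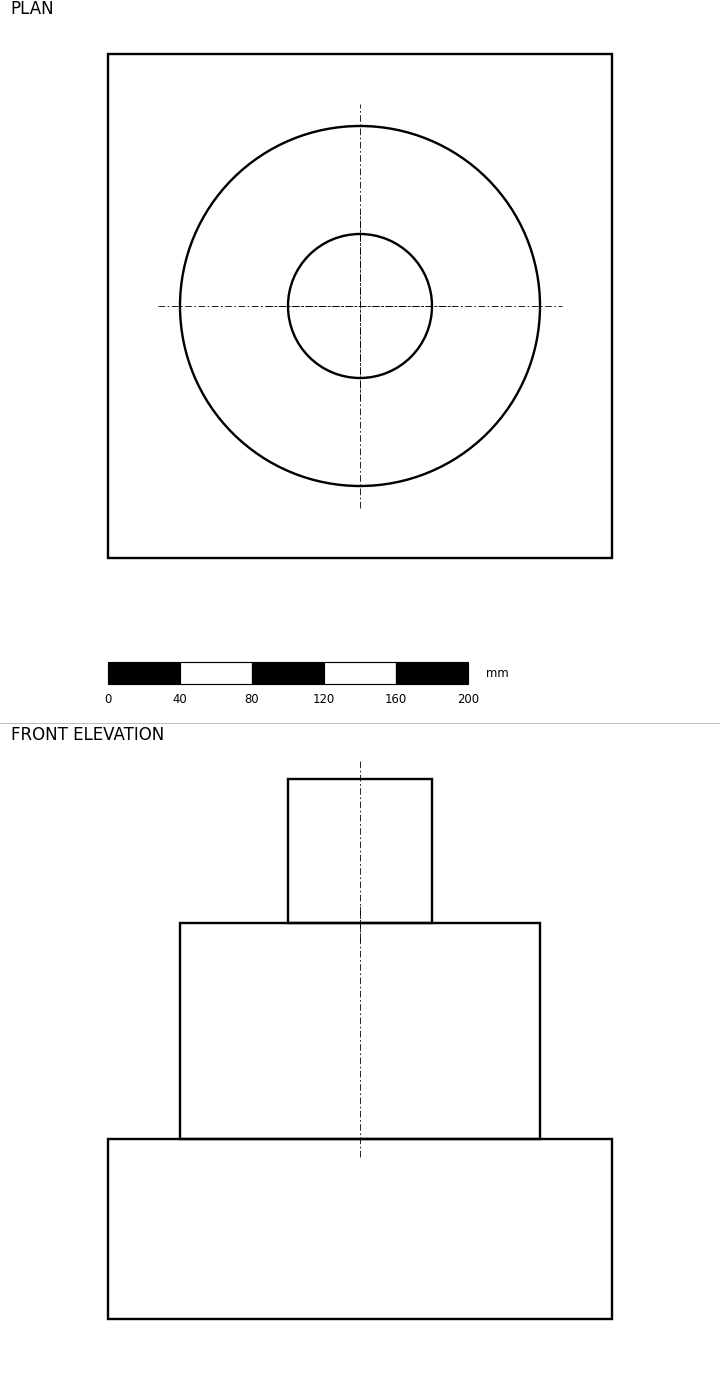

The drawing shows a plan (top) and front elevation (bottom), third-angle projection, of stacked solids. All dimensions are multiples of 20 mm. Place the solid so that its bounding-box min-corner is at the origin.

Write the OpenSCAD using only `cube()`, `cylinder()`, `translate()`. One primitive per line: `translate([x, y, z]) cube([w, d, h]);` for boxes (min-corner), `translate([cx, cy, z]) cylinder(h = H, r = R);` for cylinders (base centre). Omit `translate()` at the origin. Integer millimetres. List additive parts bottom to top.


cube([280, 280, 100]);
translate([140, 140, 100]) cylinder(h = 120, r = 100);
translate([140, 140, 220]) cylinder(h = 80, r = 40);
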